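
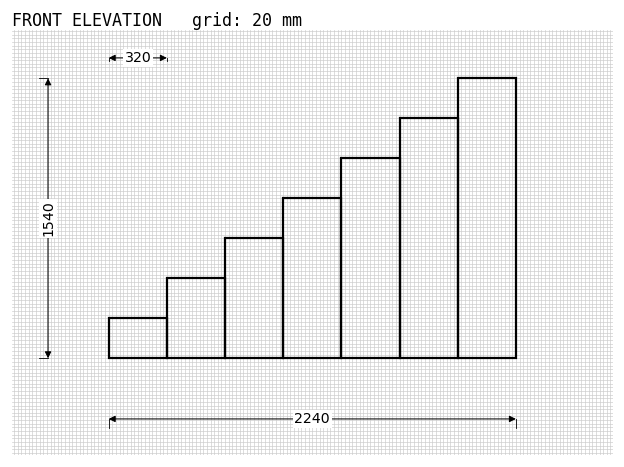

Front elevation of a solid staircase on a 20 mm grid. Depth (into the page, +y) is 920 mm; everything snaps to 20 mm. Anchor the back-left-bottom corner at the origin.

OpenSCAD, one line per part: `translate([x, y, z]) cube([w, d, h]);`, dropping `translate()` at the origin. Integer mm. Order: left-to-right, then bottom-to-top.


cube([320, 920, 220]);
translate([320, 0, 0]) cube([320, 920, 440]);
translate([640, 0, 0]) cube([320, 920, 660]);
translate([960, 0, 0]) cube([320, 920, 880]);
translate([1280, 0, 0]) cube([320, 920, 1100]);
translate([1600, 0, 0]) cube([320, 920, 1320]);
translate([1920, 0, 0]) cube([320, 920, 1540]);


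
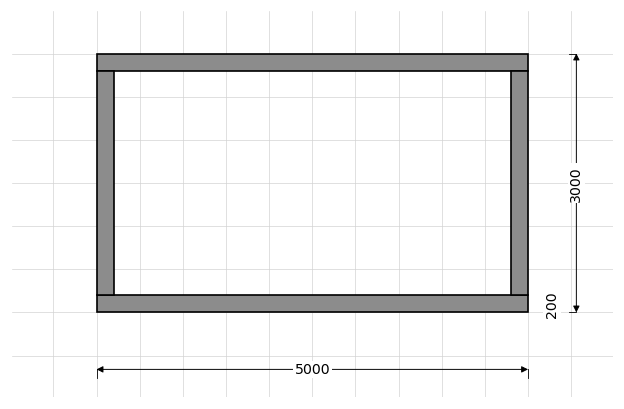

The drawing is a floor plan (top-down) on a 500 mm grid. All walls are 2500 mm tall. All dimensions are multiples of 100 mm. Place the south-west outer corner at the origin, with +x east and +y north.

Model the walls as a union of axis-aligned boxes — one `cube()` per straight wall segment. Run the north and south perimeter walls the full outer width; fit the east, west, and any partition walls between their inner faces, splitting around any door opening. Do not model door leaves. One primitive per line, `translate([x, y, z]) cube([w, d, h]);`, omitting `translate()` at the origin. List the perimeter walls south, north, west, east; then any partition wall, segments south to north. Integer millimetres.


cube([5000, 200, 2500]);
translate([0, 2800, 0]) cube([5000, 200, 2500]);
translate([0, 200, 0]) cube([200, 2600, 2500]);
translate([4800, 200, 0]) cube([200, 2600, 2500]);


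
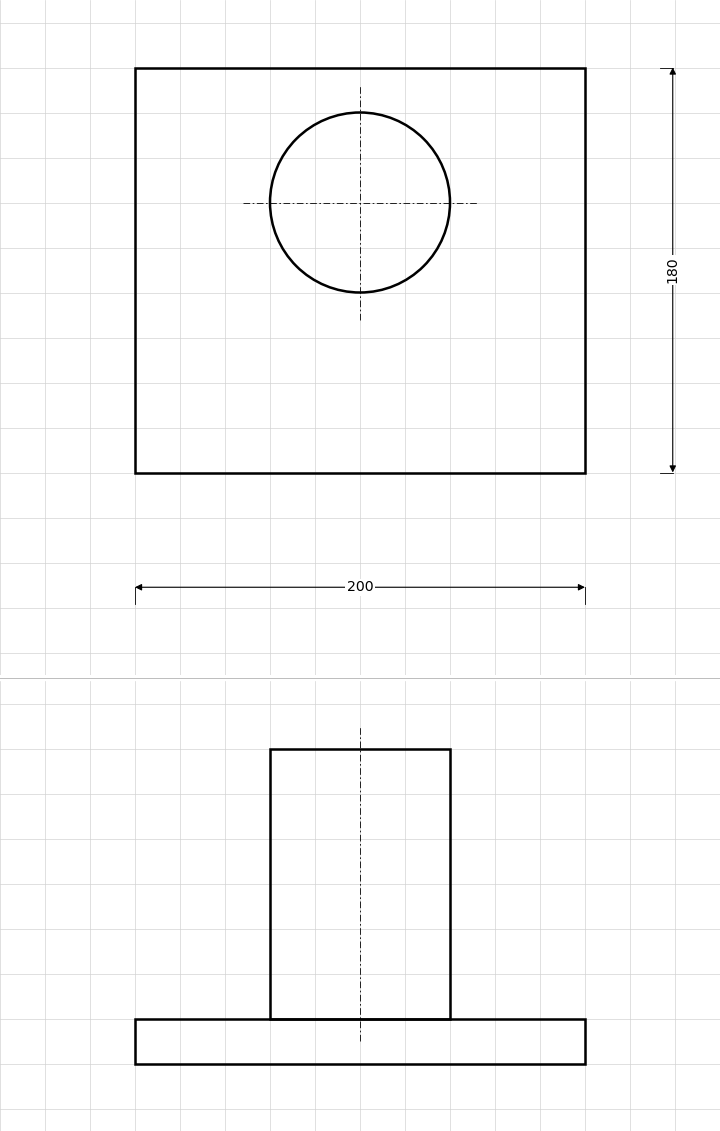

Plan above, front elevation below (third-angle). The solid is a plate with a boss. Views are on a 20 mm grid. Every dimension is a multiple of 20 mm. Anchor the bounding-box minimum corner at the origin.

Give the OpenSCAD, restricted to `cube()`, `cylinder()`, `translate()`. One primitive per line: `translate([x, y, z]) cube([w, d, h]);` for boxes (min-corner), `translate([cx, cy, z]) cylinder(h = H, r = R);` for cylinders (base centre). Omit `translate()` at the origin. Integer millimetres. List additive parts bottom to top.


cube([200, 180, 20]);
translate([100, 120, 20]) cylinder(h = 120, r = 40);


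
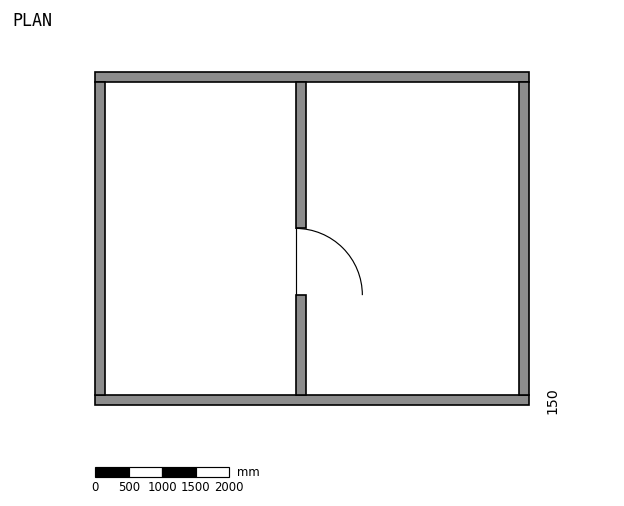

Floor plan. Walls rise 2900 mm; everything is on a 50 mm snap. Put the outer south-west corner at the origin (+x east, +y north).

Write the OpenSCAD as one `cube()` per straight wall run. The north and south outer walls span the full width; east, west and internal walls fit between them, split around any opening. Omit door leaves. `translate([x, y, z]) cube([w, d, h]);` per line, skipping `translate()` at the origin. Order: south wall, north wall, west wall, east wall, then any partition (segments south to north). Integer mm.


cube([6500, 150, 2900]);
translate([0, 4850, 0]) cube([6500, 150, 2900]);
translate([0, 150, 0]) cube([150, 4700, 2900]);
translate([6350, 150, 0]) cube([150, 4700, 2900]);
translate([3000, 150, 0]) cube([150, 1500, 2900]);
translate([3000, 2650, 0]) cube([150, 2200, 2900]);


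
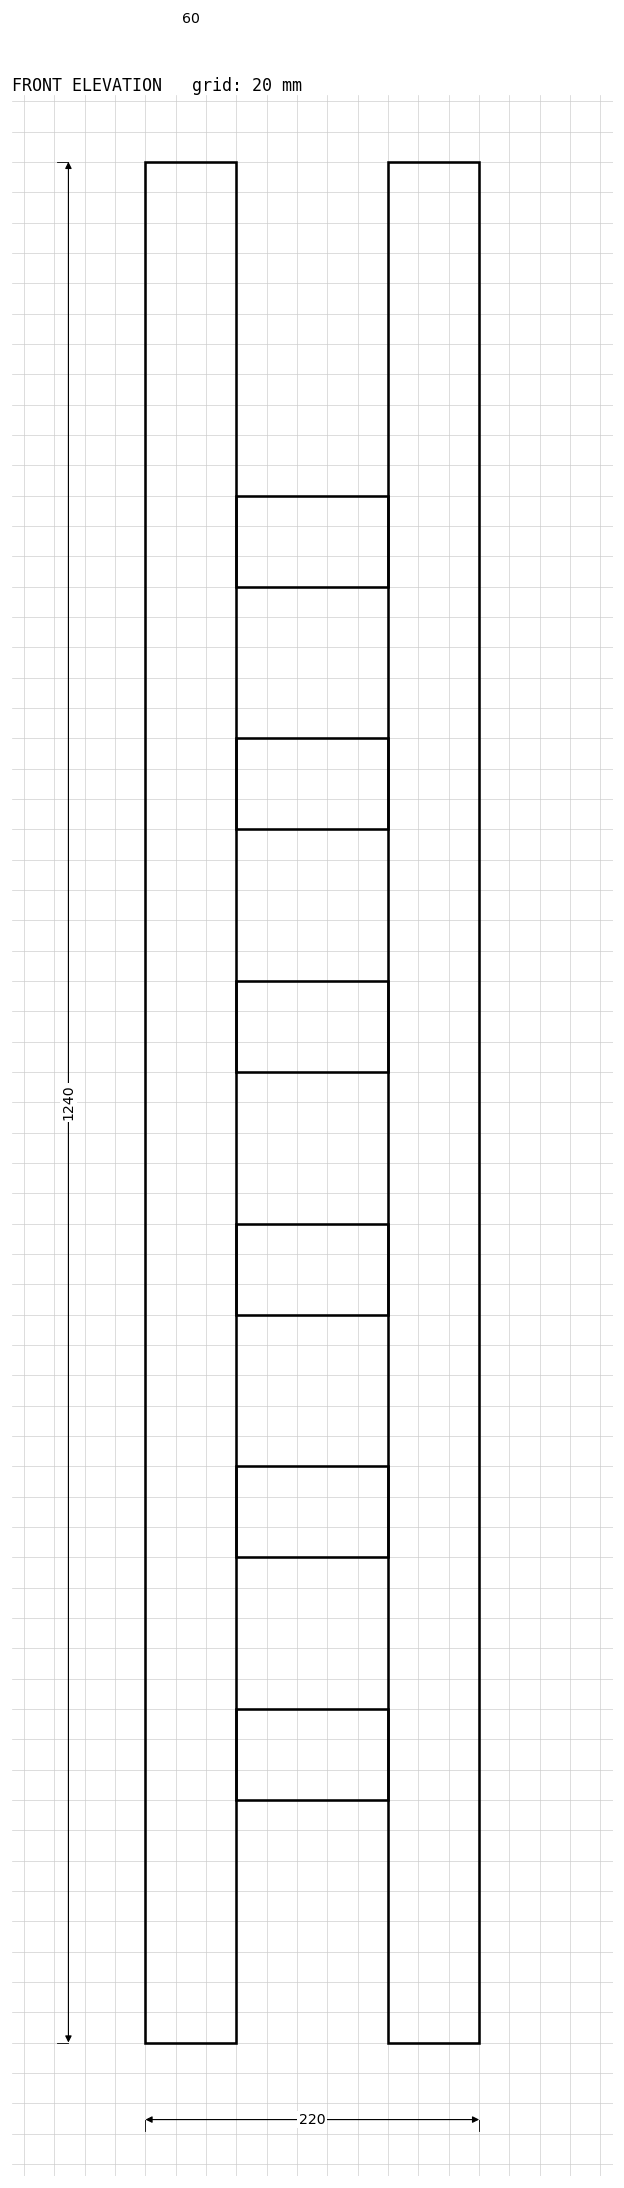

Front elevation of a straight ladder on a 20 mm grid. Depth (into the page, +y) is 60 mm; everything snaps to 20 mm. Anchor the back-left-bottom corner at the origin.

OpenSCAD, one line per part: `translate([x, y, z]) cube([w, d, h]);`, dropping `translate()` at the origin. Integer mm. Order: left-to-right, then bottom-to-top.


cube([60, 60, 1240]);
translate([60, 0, 160]) cube([100, 60, 60]);
translate([60, 0, 320]) cube([100, 60, 60]);
translate([60, 0, 480]) cube([100, 60, 60]);
translate([60, 0, 640]) cube([100, 60, 60]);
translate([60, 0, 800]) cube([100, 60, 60]);
translate([60, 0, 960]) cube([100, 60, 60]);
translate([160, 0, 0]) cube([60, 60, 1240]);


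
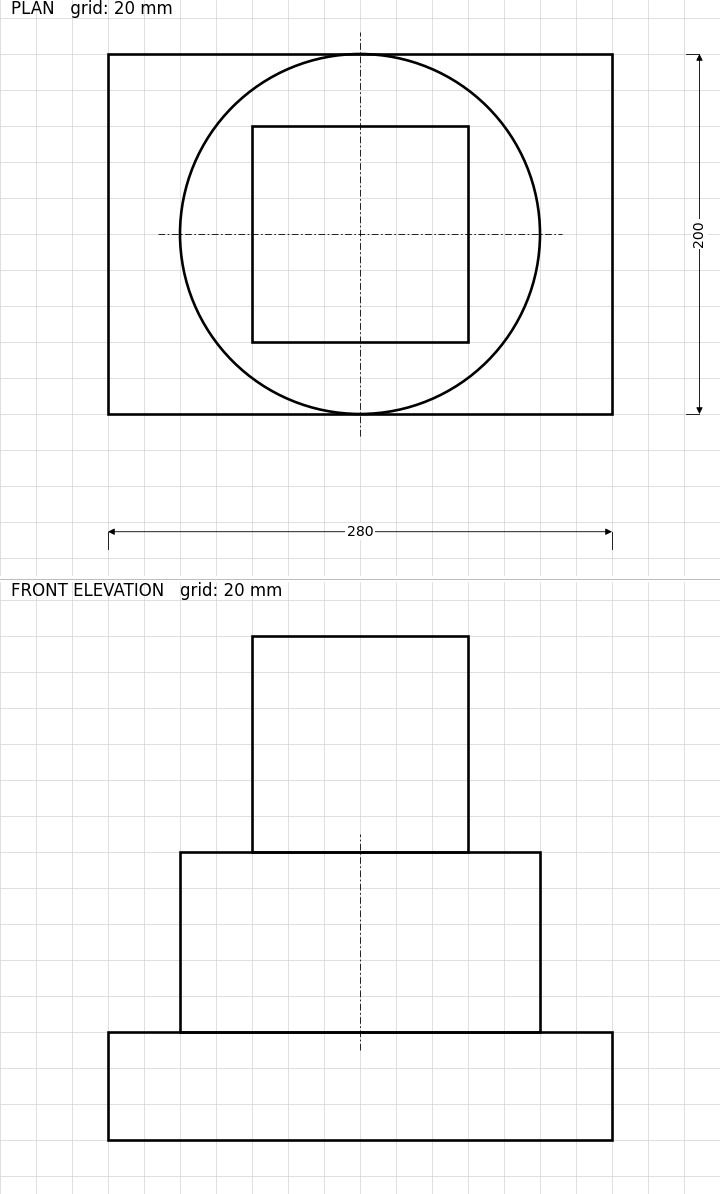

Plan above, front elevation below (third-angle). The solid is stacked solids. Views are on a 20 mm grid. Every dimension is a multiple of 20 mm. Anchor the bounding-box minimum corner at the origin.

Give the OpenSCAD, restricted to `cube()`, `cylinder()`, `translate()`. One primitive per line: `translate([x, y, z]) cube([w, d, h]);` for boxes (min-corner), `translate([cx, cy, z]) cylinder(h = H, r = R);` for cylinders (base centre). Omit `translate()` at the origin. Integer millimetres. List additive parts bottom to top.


cube([280, 200, 60]);
translate([140, 100, 60]) cylinder(h = 100, r = 100);
translate([80, 40, 160]) cube([120, 120, 120]);


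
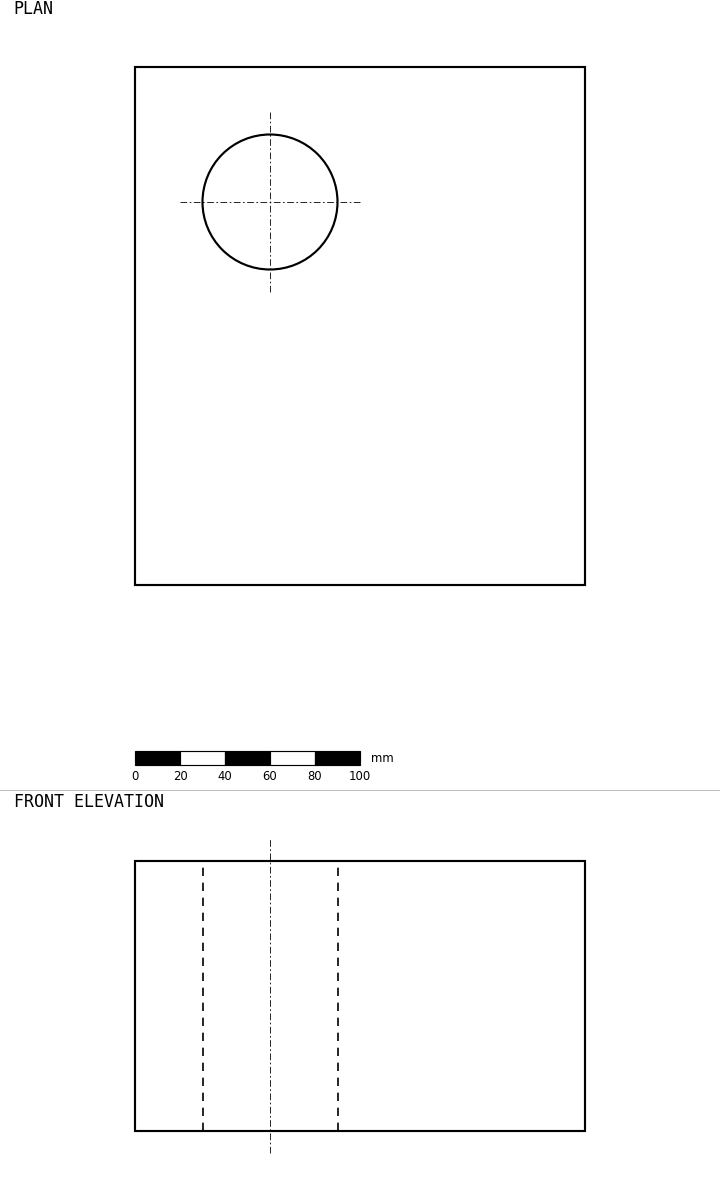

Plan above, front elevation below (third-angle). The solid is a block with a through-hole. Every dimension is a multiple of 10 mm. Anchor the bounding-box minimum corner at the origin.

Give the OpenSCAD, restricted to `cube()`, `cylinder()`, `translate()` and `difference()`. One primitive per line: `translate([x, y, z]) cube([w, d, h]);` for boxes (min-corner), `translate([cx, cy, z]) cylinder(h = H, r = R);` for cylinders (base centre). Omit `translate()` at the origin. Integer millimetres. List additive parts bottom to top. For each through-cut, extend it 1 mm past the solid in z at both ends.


difference() {
  cube([200, 230, 120]);
  translate([60, 170, -1]) cylinder(h = 122, r = 30);
}


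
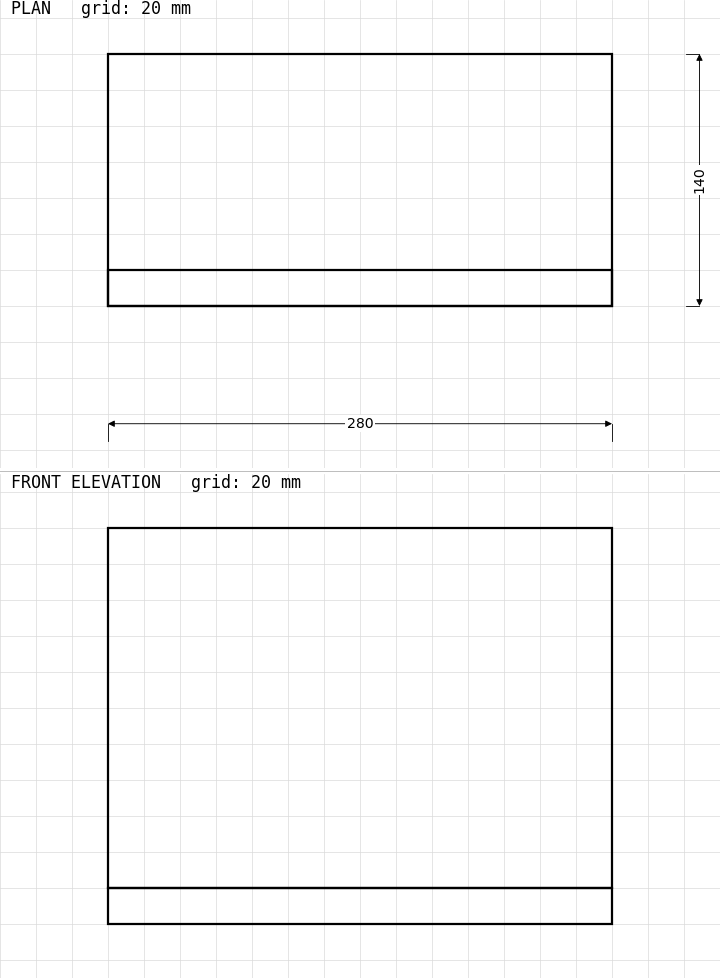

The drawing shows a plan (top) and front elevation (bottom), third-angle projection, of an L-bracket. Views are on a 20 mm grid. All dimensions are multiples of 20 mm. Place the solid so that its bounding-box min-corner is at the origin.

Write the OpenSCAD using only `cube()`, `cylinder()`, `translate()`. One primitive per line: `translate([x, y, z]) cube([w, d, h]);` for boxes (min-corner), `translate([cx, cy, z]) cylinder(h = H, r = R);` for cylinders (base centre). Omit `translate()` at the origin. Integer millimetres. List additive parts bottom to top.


cube([280, 140, 20]);
translate([0, 0, 20]) cube([280, 20, 200]);


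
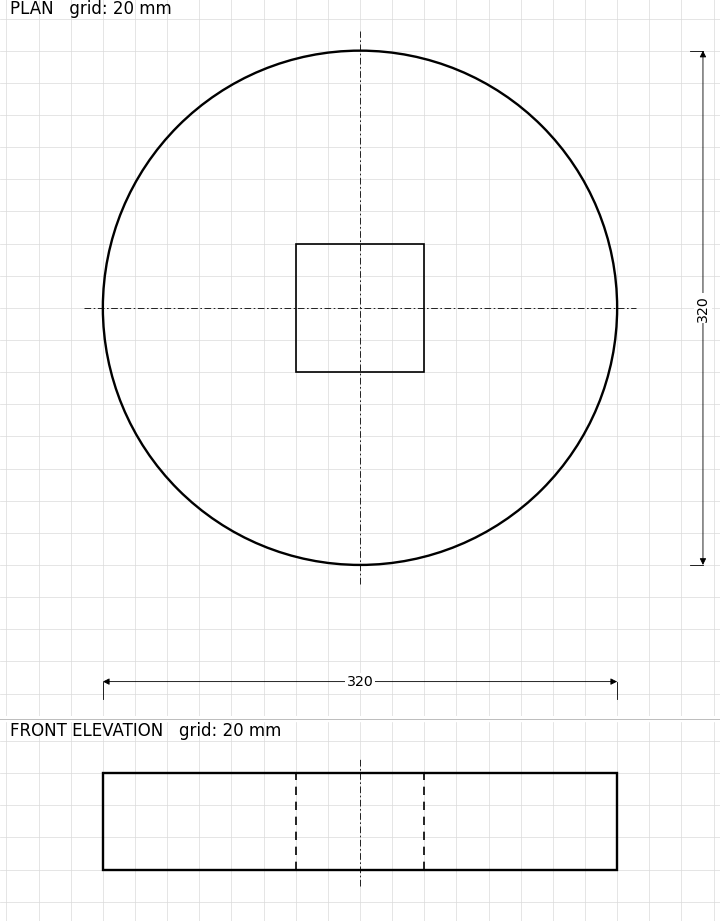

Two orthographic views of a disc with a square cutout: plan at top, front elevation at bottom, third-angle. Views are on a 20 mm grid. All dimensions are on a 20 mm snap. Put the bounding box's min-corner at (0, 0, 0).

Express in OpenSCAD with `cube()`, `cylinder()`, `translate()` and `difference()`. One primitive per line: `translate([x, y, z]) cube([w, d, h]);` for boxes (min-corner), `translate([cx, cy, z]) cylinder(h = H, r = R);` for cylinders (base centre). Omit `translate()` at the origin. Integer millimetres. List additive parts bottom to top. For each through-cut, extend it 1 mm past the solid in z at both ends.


difference() {
  translate([160, 160, 0]) cylinder(h = 60, r = 160);
  translate([120, 120, -1]) cube([80, 80, 62]);
}


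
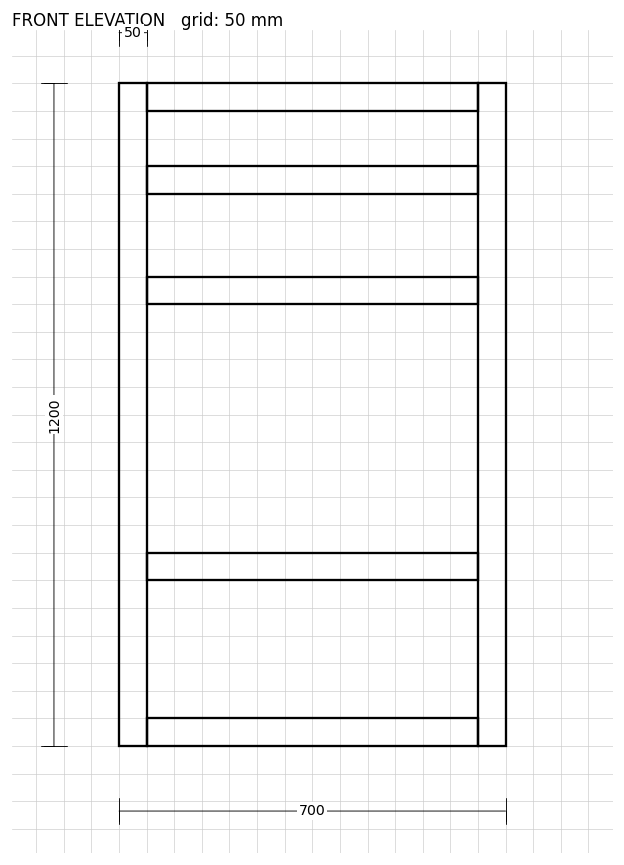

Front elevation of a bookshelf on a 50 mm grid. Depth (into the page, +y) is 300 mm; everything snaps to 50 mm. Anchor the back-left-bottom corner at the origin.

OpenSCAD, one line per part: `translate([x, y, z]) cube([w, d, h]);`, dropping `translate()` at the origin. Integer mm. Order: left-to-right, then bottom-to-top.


cube([50, 300, 1200]);
translate([50, 0, 0]) cube([600, 300, 50]);
translate([50, 0, 300]) cube([600, 300, 50]);
translate([50, 0, 800]) cube([600, 300, 50]);
translate([50, 0, 1000]) cube([600, 300, 50]);
translate([50, 0, 1150]) cube([600, 300, 50]);
translate([650, 0, 0]) cube([50, 300, 1200]);


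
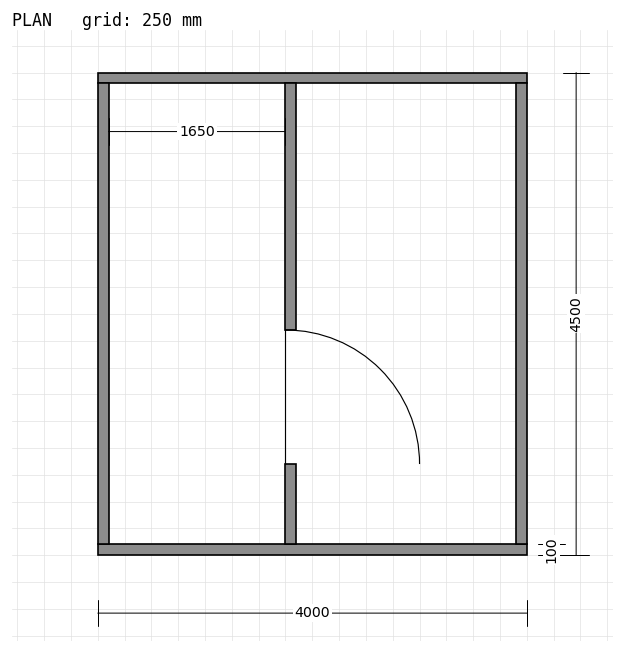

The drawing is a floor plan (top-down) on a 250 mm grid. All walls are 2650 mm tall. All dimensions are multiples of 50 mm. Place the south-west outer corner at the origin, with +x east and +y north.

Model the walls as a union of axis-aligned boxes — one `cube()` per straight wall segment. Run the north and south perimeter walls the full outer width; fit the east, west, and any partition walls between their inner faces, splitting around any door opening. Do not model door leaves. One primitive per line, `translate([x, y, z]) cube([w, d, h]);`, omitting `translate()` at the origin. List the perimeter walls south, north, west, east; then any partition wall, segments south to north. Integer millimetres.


cube([4000, 100, 2650]);
translate([0, 4400, 0]) cube([4000, 100, 2650]);
translate([0, 100, 0]) cube([100, 4300, 2650]);
translate([3900, 100, 0]) cube([100, 4300, 2650]);
translate([1750, 100, 0]) cube([100, 750, 2650]);
translate([1750, 2100, 0]) cube([100, 2300, 2650]);


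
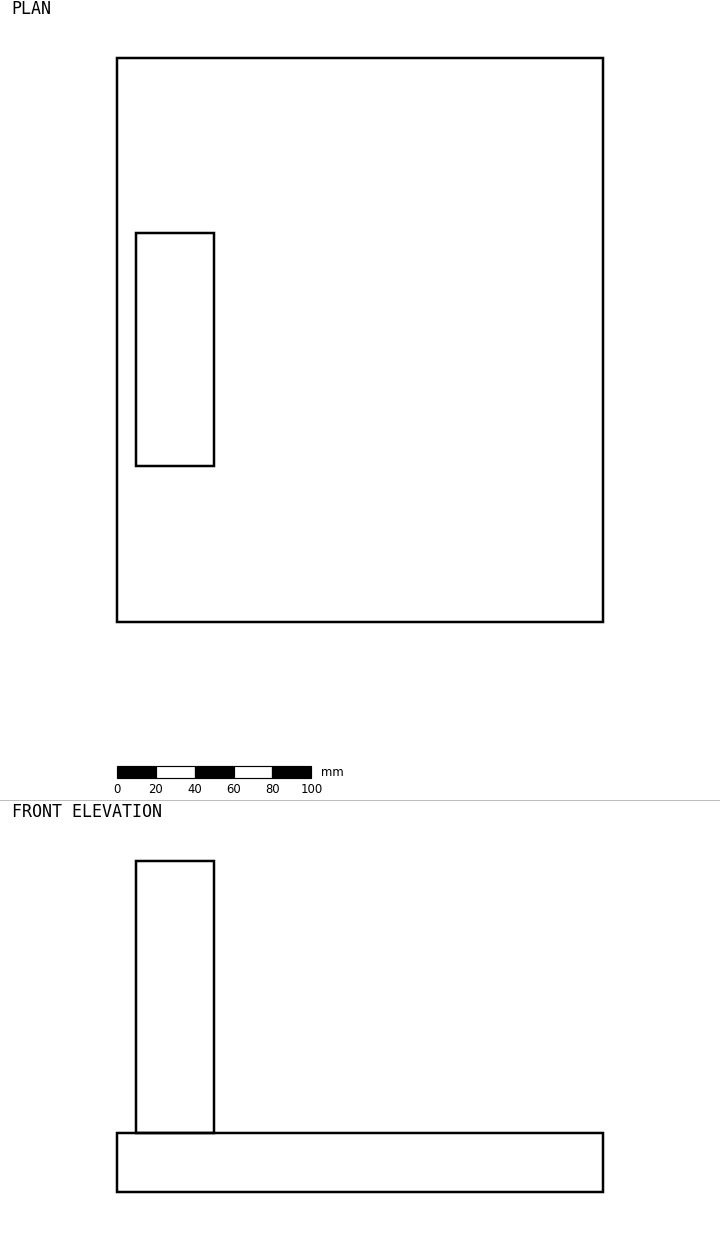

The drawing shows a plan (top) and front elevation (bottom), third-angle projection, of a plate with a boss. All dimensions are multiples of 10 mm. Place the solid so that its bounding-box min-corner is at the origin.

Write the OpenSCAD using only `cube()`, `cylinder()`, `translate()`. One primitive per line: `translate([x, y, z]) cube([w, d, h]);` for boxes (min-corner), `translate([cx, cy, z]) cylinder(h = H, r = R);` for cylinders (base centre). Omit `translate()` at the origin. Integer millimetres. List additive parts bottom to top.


cube([250, 290, 30]);
translate([10, 80, 30]) cube([40, 120, 140]);


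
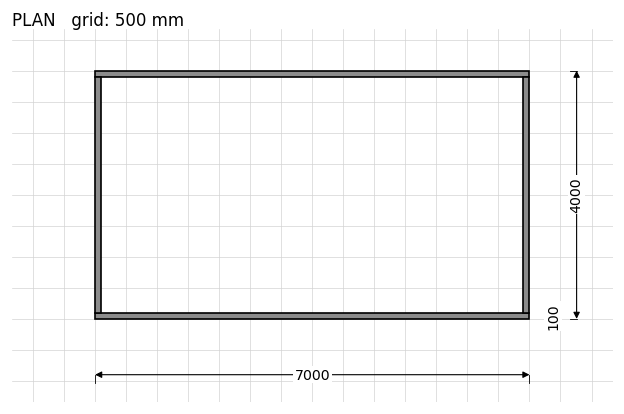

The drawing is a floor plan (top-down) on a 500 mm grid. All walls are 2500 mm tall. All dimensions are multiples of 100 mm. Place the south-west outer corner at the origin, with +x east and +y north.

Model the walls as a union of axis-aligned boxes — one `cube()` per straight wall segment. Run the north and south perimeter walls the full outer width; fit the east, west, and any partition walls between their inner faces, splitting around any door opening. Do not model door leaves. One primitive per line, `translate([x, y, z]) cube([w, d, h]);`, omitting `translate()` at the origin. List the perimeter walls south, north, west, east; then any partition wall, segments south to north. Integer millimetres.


cube([7000, 100, 2500]);
translate([0, 3900, 0]) cube([7000, 100, 2500]);
translate([0, 100, 0]) cube([100, 3800, 2500]);
translate([6900, 100, 0]) cube([100, 3800, 2500]);


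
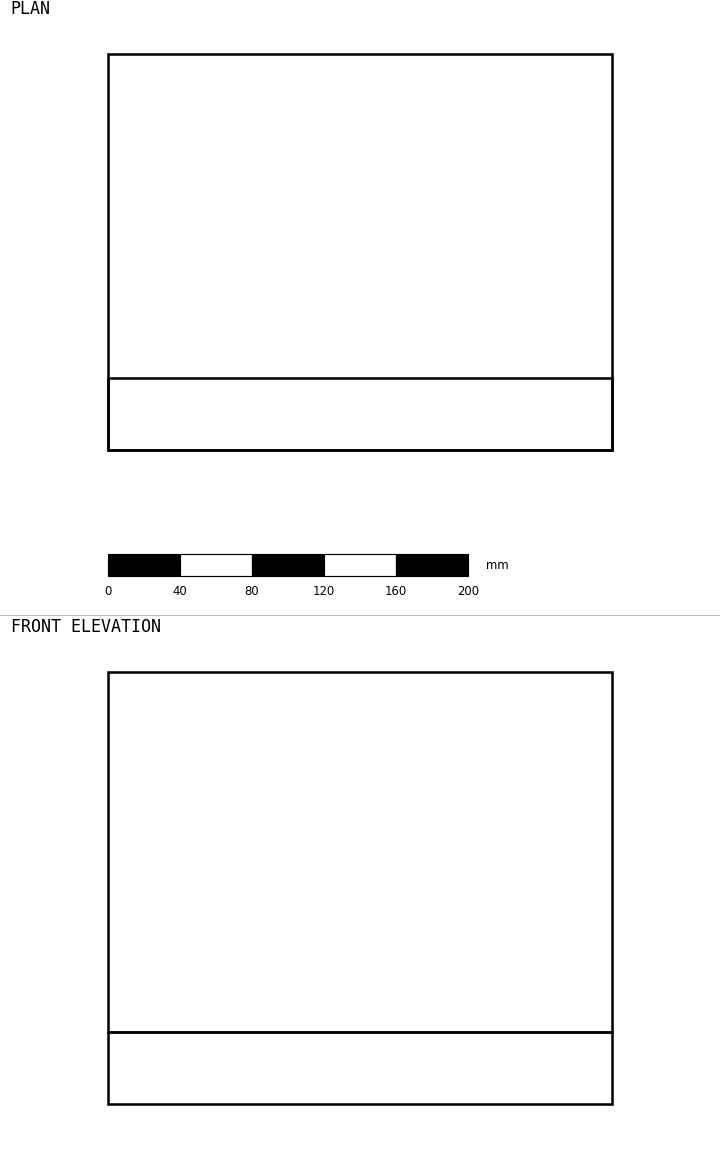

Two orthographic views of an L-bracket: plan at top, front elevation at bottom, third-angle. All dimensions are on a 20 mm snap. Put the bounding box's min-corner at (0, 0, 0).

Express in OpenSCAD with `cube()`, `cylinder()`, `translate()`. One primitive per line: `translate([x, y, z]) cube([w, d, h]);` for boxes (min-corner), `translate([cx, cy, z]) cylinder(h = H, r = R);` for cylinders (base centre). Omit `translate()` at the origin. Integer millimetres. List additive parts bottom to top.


cube([280, 220, 40]);
translate([0, 0, 40]) cube([280, 40, 200]);


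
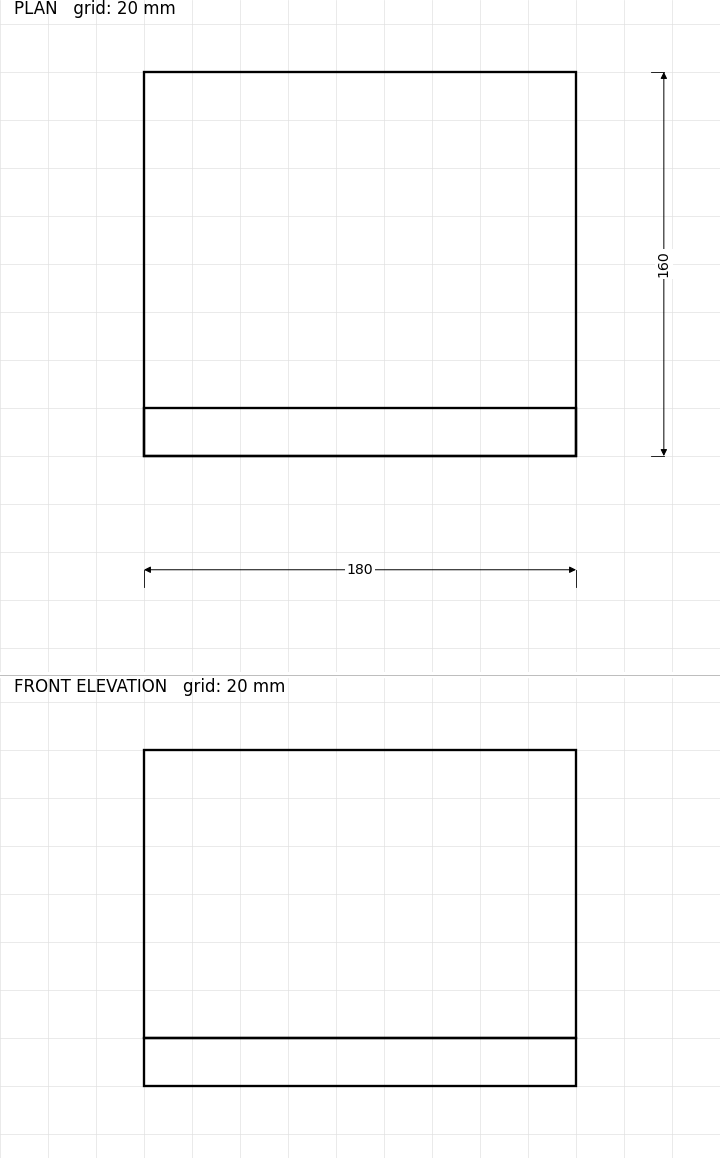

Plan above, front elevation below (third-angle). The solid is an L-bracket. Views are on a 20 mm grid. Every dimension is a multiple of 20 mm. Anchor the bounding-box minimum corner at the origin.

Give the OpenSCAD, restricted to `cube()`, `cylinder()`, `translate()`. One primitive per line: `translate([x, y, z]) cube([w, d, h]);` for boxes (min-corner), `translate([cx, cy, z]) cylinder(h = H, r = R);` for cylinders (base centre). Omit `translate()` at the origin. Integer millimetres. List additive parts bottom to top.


cube([180, 160, 20]);
translate([0, 0, 20]) cube([180, 20, 120]);


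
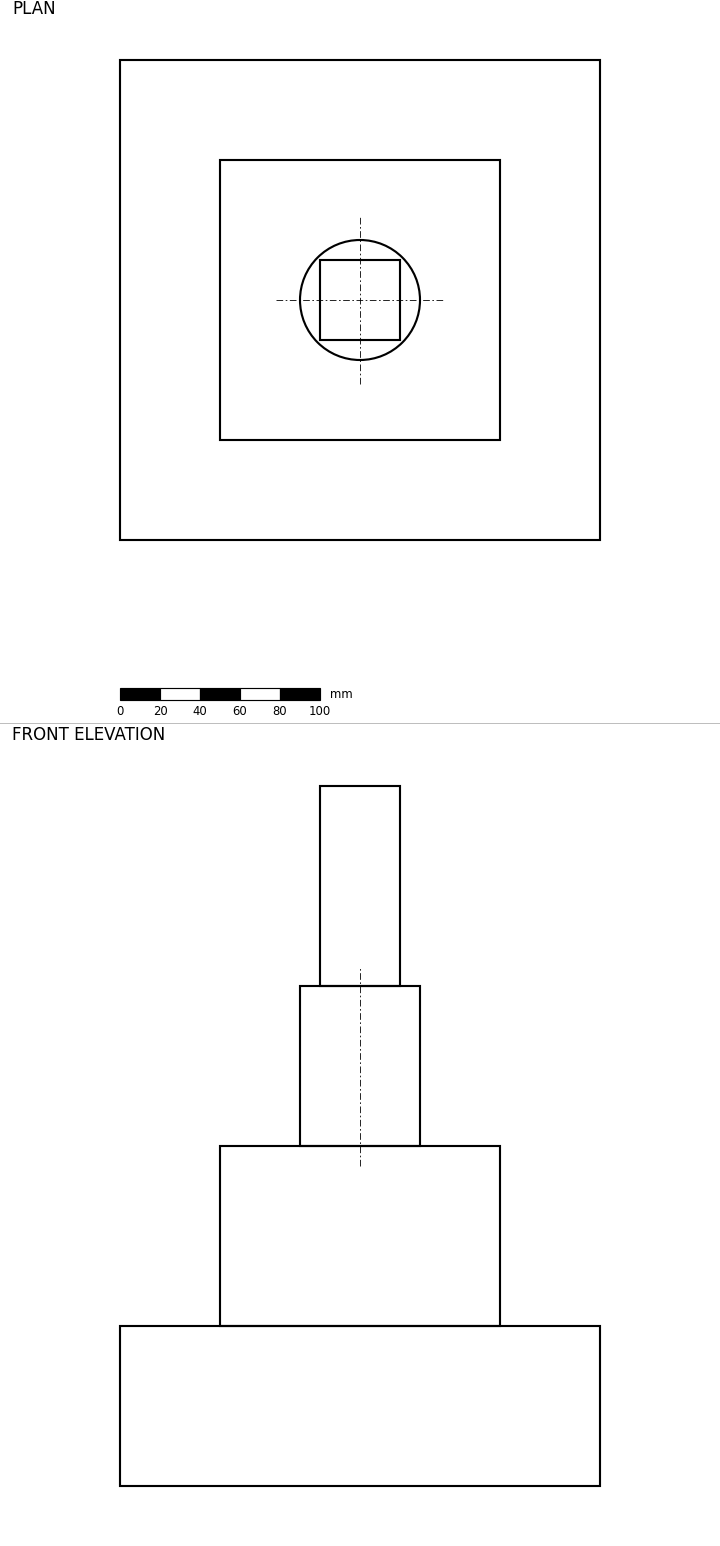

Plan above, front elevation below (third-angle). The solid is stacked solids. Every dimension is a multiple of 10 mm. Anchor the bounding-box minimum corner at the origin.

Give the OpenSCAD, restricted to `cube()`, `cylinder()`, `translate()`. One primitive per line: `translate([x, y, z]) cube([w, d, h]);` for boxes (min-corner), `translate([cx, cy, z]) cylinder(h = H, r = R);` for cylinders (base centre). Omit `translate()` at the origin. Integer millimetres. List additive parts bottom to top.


cube([240, 240, 80]);
translate([50, 50, 80]) cube([140, 140, 90]);
translate([120, 120, 170]) cylinder(h = 80, r = 30);
translate([100, 100, 250]) cube([40, 40, 100]);


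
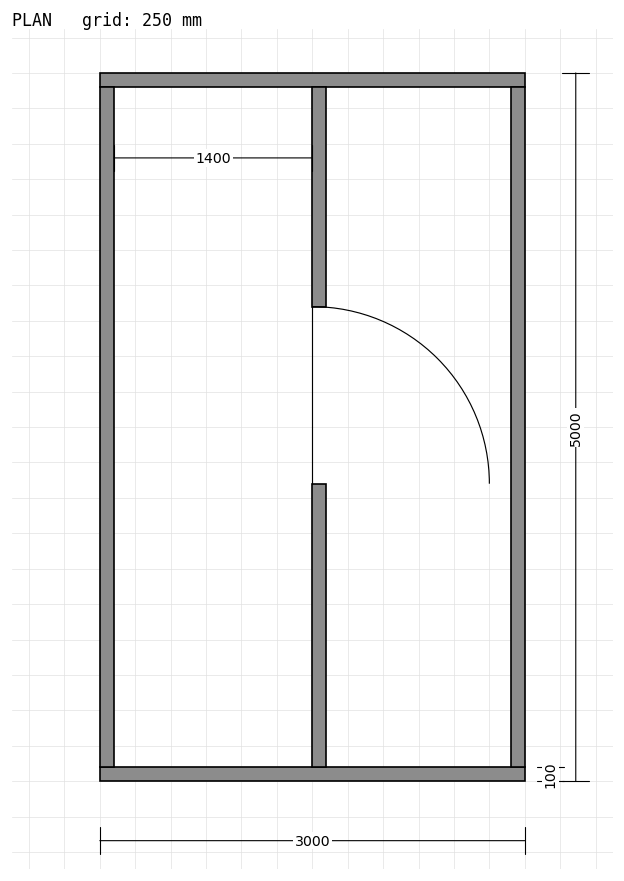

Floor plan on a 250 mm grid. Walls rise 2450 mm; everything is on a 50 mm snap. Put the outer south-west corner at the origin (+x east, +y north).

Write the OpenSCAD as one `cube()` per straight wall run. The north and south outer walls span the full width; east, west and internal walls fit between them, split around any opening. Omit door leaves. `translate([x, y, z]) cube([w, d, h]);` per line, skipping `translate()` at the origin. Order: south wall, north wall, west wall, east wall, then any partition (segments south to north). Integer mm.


cube([3000, 100, 2450]);
translate([0, 4900, 0]) cube([3000, 100, 2450]);
translate([0, 100, 0]) cube([100, 4800, 2450]);
translate([2900, 100, 0]) cube([100, 4800, 2450]);
translate([1500, 100, 0]) cube([100, 2000, 2450]);
translate([1500, 3350, 0]) cube([100, 1550, 2450]);


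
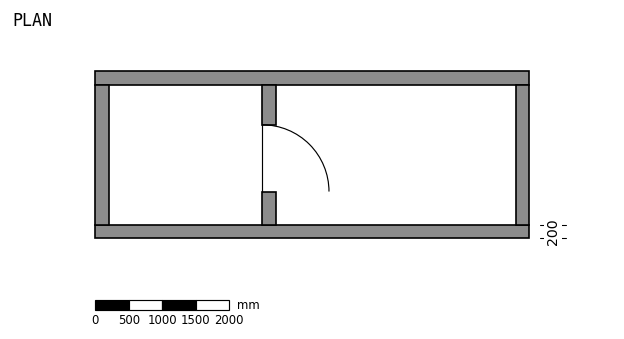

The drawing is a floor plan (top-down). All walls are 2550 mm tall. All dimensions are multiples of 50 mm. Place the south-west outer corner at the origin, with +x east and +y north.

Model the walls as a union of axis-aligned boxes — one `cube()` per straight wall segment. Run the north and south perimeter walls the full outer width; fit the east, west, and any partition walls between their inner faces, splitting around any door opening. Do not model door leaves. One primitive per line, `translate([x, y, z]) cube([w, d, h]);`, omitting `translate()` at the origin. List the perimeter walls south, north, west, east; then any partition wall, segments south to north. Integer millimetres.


cube([6500, 200, 2550]);
translate([0, 2300, 0]) cube([6500, 200, 2550]);
translate([0, 200, 0]) cube([200, 2100, 2550]);
translate([6300, 200, 0]) cube([200, 2100, 2550]);
translate([2500, 200, 0]) cube([200, 500, 2550]);
translate([2500, 1700, 0]) cube([200, 600, 2550]);


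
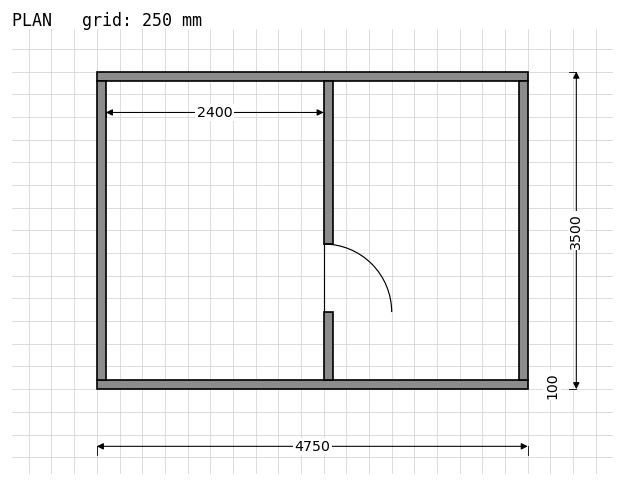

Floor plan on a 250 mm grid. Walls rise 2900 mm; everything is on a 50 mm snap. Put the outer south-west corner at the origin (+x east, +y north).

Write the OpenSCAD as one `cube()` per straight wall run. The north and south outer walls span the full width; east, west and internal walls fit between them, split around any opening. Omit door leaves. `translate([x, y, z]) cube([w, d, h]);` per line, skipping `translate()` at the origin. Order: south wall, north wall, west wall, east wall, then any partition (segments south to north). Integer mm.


cube([4750, 100, 2900]);
translate([0, 3400, 0]) cube([4750, 100, 2900]);
translate([0, 100, 0]) cube([100, 3300, 2900]);
translate([4650, 100, 0]) cube([100, 3300, 2900]);
translate([2500, 100, 0]) cube([100, 750, 2900]);
translate([2500, 1600, 0]) cube([100, 1800, 2900]);


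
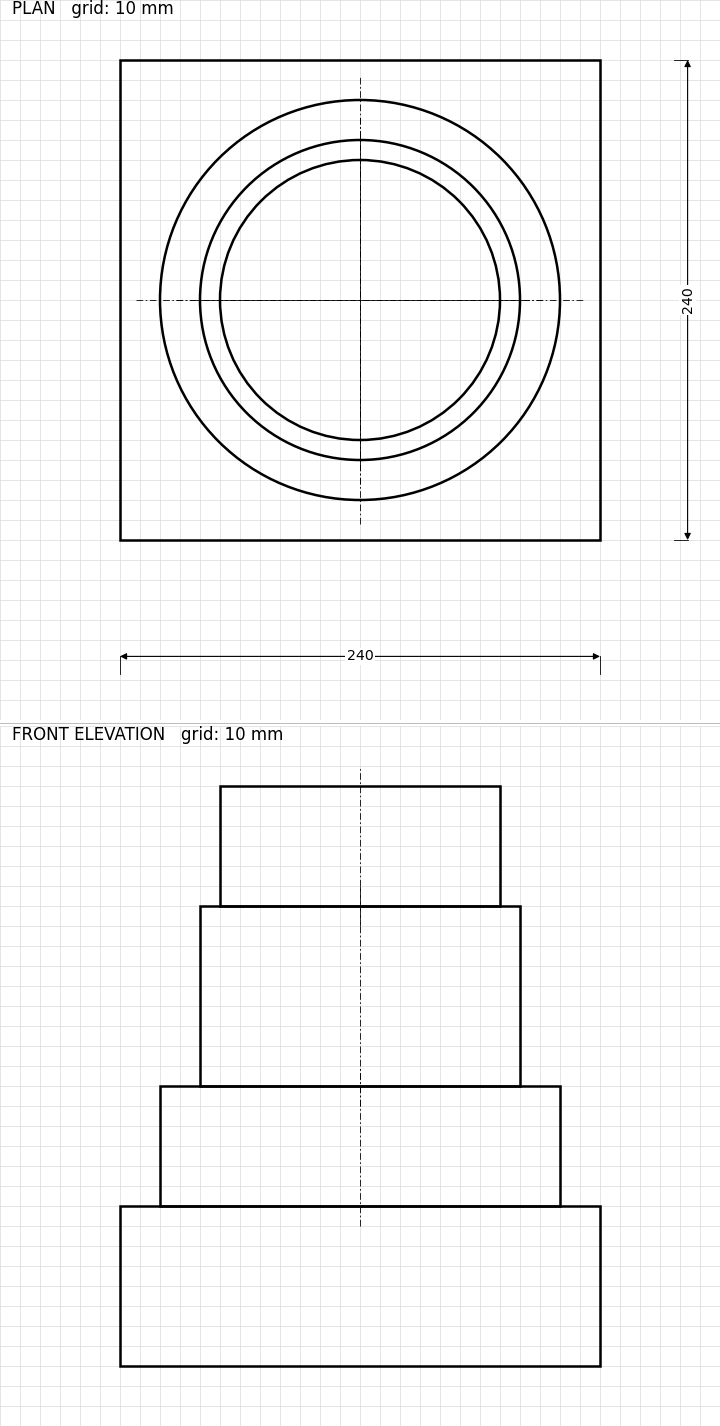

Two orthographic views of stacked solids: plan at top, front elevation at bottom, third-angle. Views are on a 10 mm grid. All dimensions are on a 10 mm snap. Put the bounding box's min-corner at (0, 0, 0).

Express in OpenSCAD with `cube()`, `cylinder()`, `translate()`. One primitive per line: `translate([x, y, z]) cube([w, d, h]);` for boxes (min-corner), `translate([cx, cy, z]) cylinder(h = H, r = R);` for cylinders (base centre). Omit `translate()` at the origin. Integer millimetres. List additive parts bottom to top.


cube([240, 240, 80]);
translate([120, 120, 80]) cylinder(h = 60, r = 100);
translate([120, 120, 140]) cylinder(h = 90, r = 80);
translate([120, 120, 230]) cylinder(h = 60, r = 70);


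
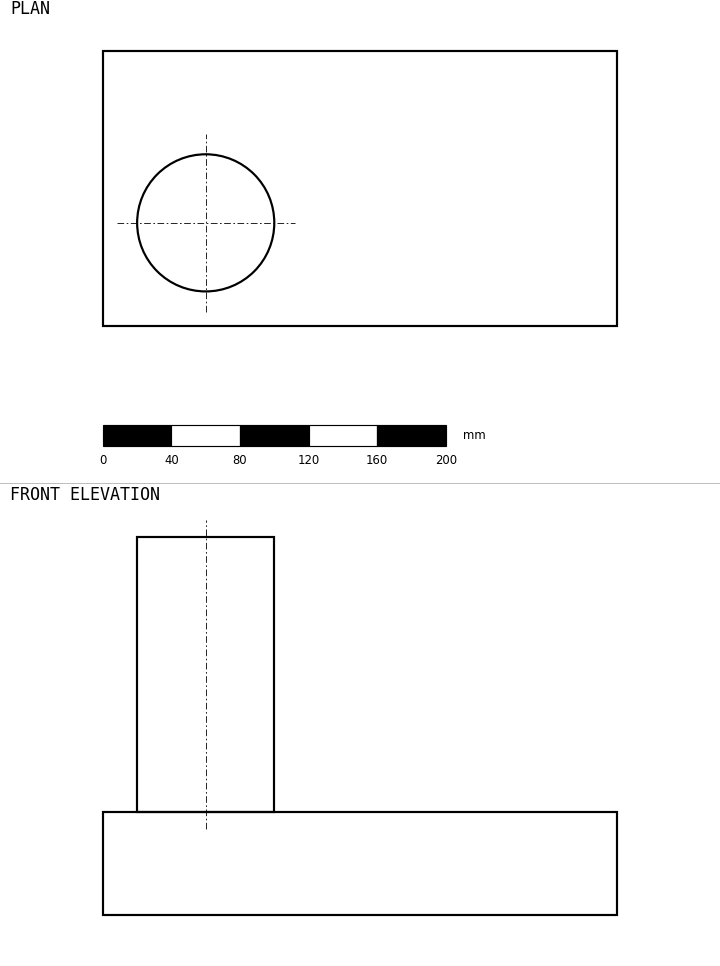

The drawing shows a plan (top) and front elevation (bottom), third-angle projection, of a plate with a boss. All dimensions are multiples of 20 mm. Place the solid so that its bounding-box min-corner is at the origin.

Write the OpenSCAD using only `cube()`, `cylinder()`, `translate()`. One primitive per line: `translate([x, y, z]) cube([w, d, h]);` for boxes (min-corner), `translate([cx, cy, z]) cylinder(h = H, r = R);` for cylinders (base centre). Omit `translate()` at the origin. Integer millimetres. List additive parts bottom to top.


cube([300, 160, 60]);
translate([60, 60, 60]) cylinder(h = 160, r = 40);


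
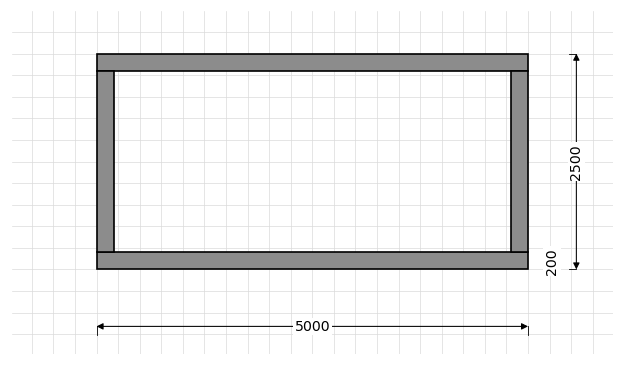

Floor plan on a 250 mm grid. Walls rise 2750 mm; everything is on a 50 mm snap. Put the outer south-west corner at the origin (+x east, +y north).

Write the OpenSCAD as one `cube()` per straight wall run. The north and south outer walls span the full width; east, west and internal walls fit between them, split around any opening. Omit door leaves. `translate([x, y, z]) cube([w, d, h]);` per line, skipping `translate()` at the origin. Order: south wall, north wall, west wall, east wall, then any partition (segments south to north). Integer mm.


cube([5000, 200, 2750]);
translate([0, 2300, 0]) cube([5000, 200, 2750]);
translate([0, 200, 0]) cube([200, 2100, 2750]);
translate([4800, 200, 0]) cube([200, 2100, 2750]);


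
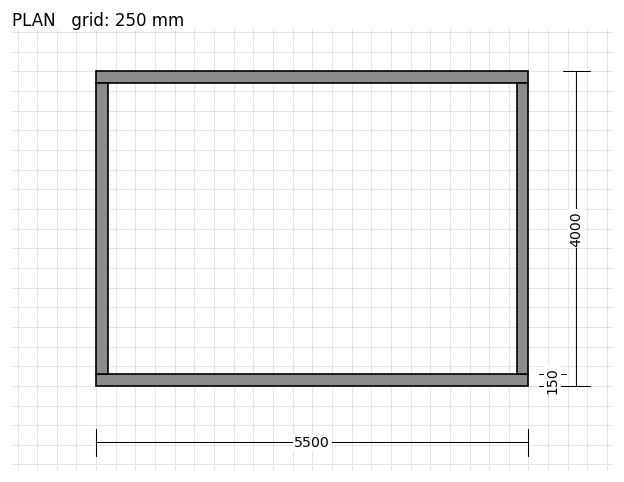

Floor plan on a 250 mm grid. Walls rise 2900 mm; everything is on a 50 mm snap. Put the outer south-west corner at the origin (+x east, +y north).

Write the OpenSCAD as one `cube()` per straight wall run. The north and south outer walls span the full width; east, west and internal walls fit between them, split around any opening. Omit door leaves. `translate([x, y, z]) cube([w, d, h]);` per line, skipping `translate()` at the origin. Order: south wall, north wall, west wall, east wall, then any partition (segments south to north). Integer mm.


cube([5500, 150, 2900]);
translate([0, 3850, 0]) cube([5500, 150, 2900]);
translate([0, 150, 0]) cube([150, 3700, 2900]);
translate([5350, 150, 0]) cube([150, 3700, 2900]);


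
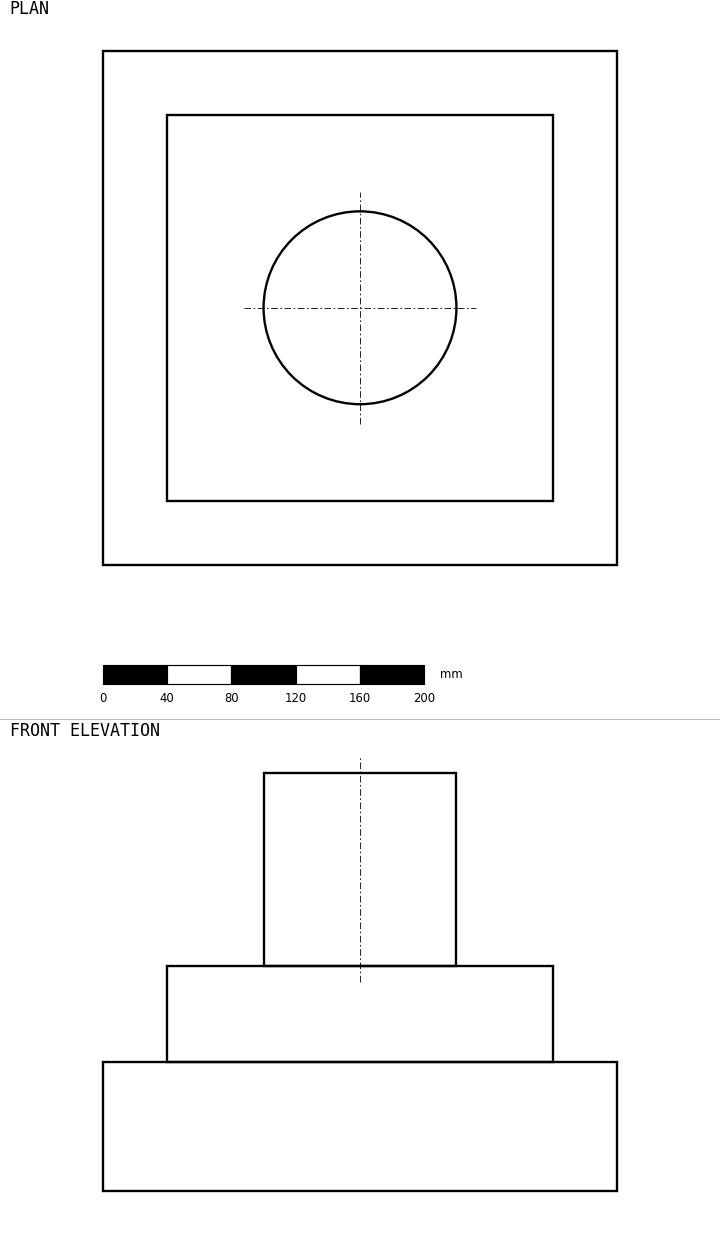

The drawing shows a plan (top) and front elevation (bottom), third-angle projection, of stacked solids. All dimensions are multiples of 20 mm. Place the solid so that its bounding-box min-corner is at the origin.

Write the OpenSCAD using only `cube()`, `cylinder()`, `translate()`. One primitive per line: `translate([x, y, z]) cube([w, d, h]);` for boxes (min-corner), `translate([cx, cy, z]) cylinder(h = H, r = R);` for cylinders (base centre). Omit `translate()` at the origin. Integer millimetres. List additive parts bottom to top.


cube([320, 320, 80]);
translate([40, 40, 80]) cube([240, 240, 60]);
translate([160, 160, 140]) cylinder(h = 120, r = 60);


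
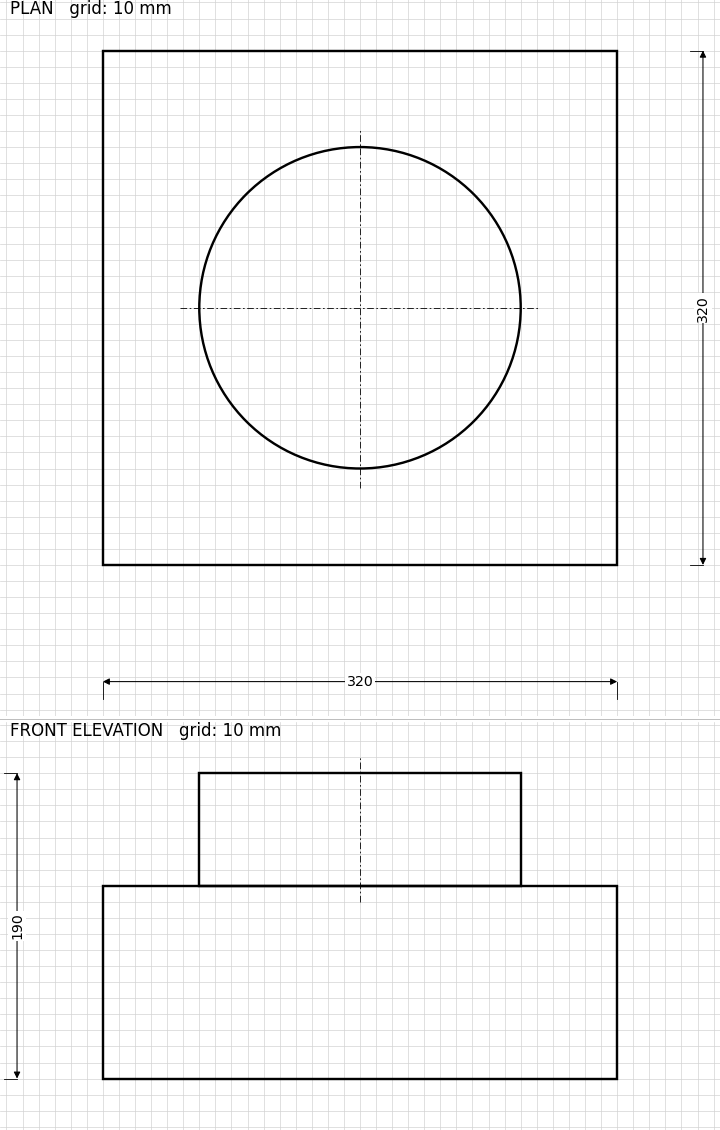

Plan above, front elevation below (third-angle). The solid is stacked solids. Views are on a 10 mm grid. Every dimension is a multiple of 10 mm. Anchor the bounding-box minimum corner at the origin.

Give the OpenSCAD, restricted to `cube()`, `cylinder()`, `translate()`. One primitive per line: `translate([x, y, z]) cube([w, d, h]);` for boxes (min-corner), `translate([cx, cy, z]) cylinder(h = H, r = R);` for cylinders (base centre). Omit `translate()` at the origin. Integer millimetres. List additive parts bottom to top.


cube([320, 320, 120]);
translate([160, 160, 120]) cylinder(h = 70, r = 100);


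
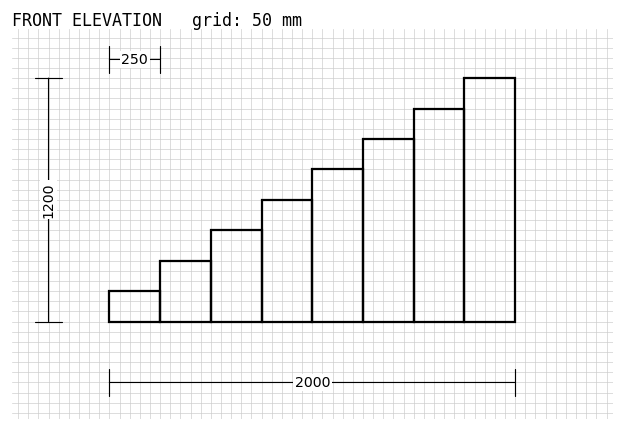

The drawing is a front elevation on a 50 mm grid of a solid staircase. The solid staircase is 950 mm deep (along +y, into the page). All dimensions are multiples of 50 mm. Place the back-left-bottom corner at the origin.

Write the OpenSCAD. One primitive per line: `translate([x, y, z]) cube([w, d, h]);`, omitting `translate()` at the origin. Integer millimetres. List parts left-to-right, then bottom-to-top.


cube([250, 950, 150]);
translate([250, 0, 0]) cube([250, 950, 300]);
translate([500, 0, 0]) cube([250, 950, 450]);
translate([750, 0, 0]) cube([250, 950, 600]);
translate([1000, 0, 0]) cube([250, 950, 750]);
translate([1250, 0, 0]) cube([250, 950, 900]);
translate([1500, 0, 0]) cube([250, 950, 1050]);
translate([1750, 0, 0]) cube([250, 950, 1200]);


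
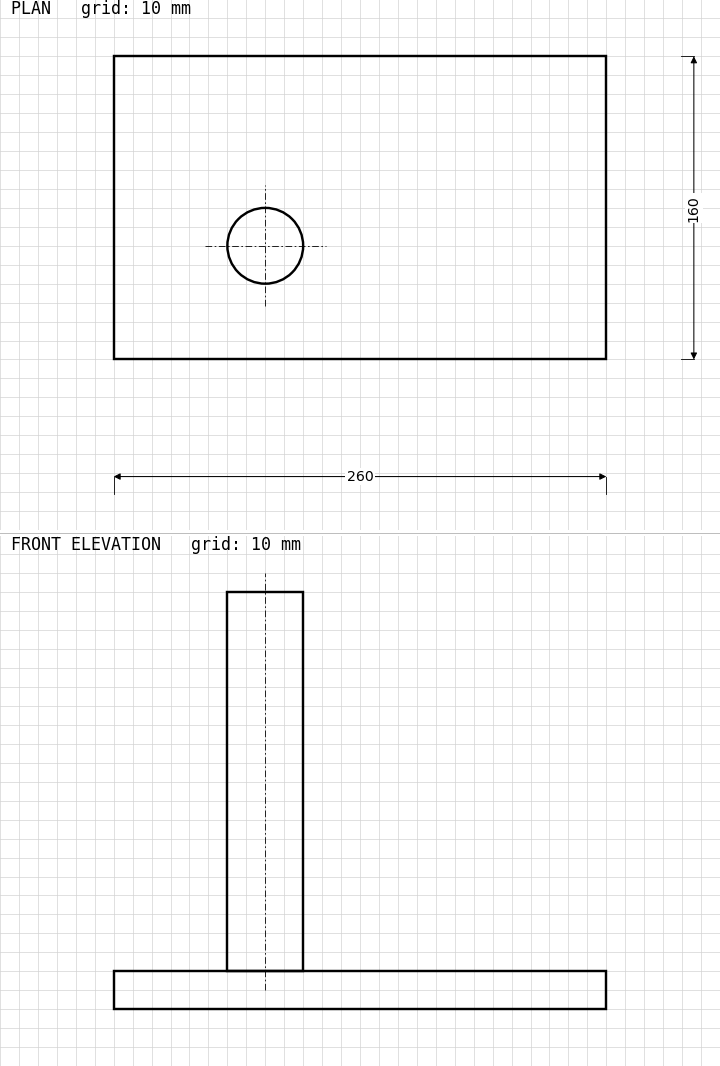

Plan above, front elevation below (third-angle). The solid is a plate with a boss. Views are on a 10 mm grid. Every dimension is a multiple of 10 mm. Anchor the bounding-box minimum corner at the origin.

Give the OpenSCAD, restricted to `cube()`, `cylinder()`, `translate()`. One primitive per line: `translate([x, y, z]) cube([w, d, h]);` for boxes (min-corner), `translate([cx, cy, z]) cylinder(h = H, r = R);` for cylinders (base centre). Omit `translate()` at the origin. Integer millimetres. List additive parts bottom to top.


cube([260, 160, 20]);
translate([80, 60, 20]) cylinder(h = 200, r = 20);


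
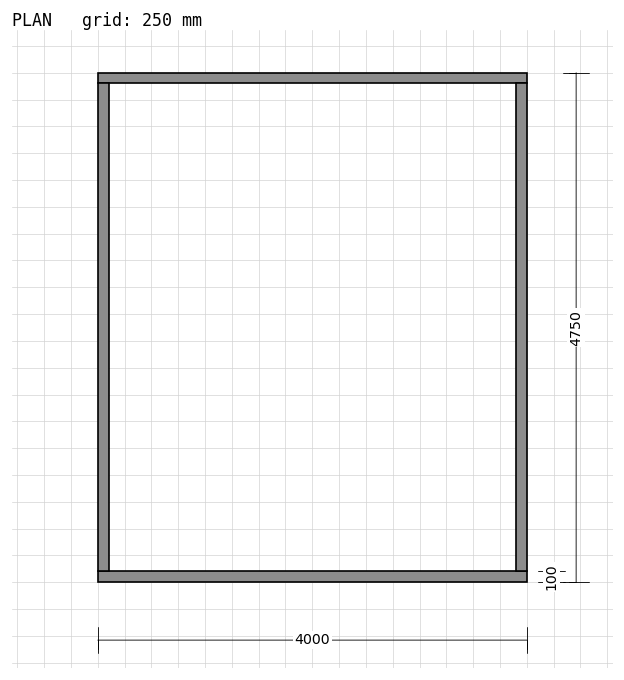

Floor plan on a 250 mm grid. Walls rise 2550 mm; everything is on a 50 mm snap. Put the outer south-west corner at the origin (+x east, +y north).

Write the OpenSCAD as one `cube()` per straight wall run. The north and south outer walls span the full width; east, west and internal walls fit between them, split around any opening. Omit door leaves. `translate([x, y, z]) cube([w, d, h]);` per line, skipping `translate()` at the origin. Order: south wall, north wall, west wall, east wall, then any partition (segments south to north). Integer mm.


cube([4000, 100, 2550]);
translate([0, 4650, 0]) cube([4000, 100, 2550]);
translate([0, 100, 0]) cube([100, 4550, 2550]);
translate([3900, 100, 0]) cube([100, 4550, 2550]);


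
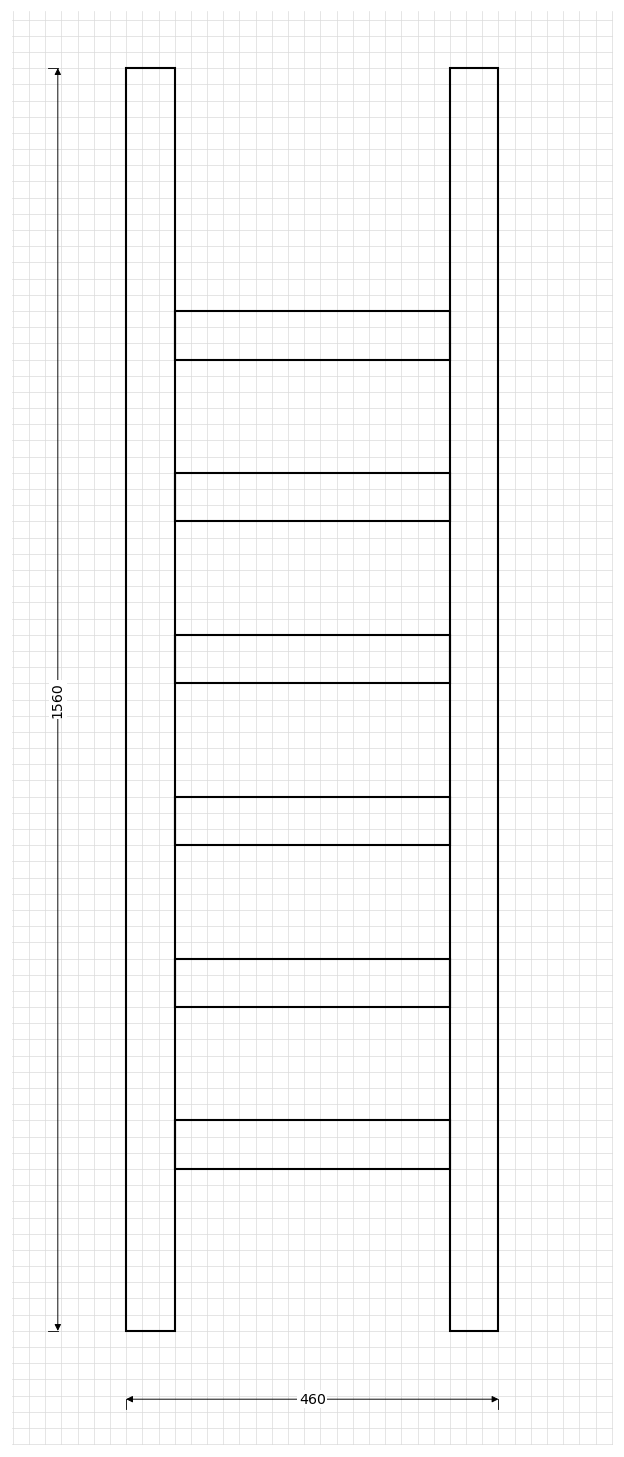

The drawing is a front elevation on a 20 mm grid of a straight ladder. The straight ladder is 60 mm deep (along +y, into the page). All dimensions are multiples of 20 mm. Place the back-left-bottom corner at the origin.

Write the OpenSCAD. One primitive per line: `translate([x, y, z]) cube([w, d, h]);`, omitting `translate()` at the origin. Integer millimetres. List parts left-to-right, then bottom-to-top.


cube([60, 60, 1560]);
translate([60, 0, 200]) cube([340, 60, 60]);
translate([60, 0, 400]) cube([340, 60, 60]);
translate([60, 0, 600]) cube([340, 60, 60]);
translate([60, 0, 800]) cube([340, 60, 60]);
translate([60, 0, 1000]) cube([340, 60, 60]);
translate([60, 0, 1200]) cube([340, 60, 60]);
translate([400, 0, 0]) cube([60, 60, 1560]);


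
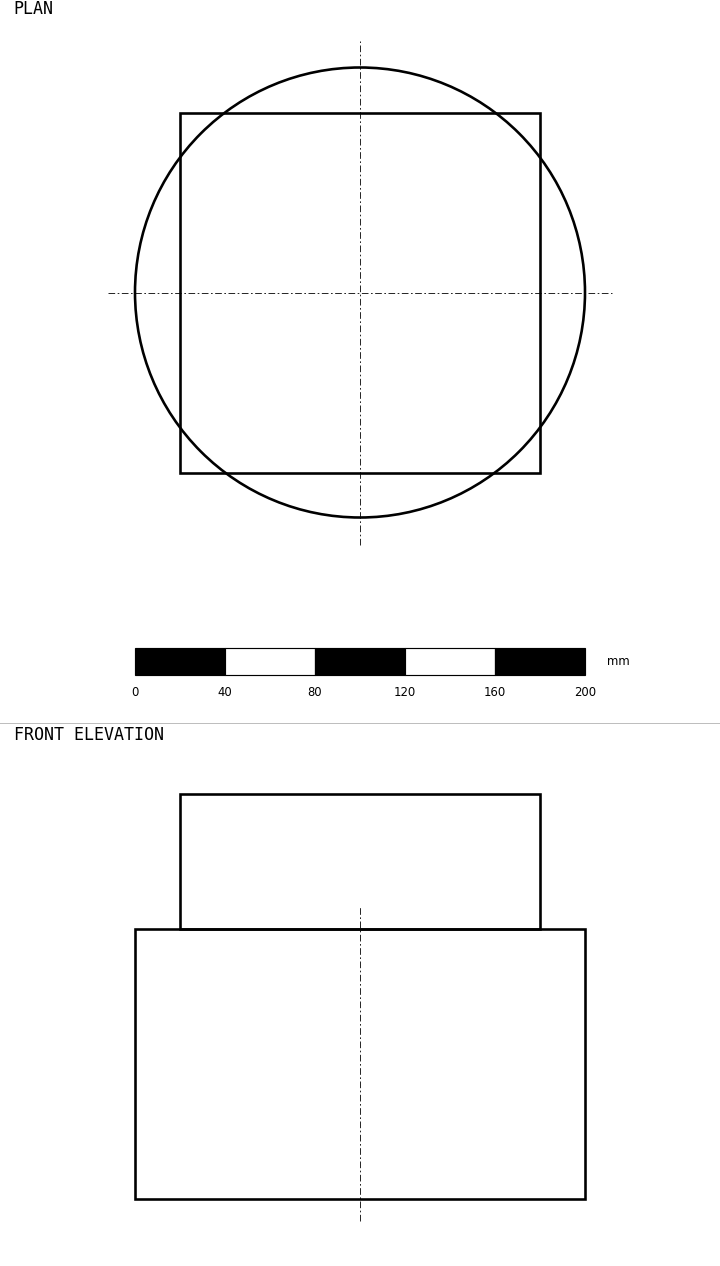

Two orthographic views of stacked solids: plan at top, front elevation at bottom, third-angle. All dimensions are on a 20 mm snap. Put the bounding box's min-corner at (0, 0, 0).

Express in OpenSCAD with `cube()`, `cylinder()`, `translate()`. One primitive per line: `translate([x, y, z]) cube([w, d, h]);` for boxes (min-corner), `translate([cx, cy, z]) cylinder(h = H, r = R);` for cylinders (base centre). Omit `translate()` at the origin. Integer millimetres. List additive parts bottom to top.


translate([100, 100, 0]) cylinder(h = 120, r = 100);
translate([20, 20, 120]) cube([160, 160, 60]);


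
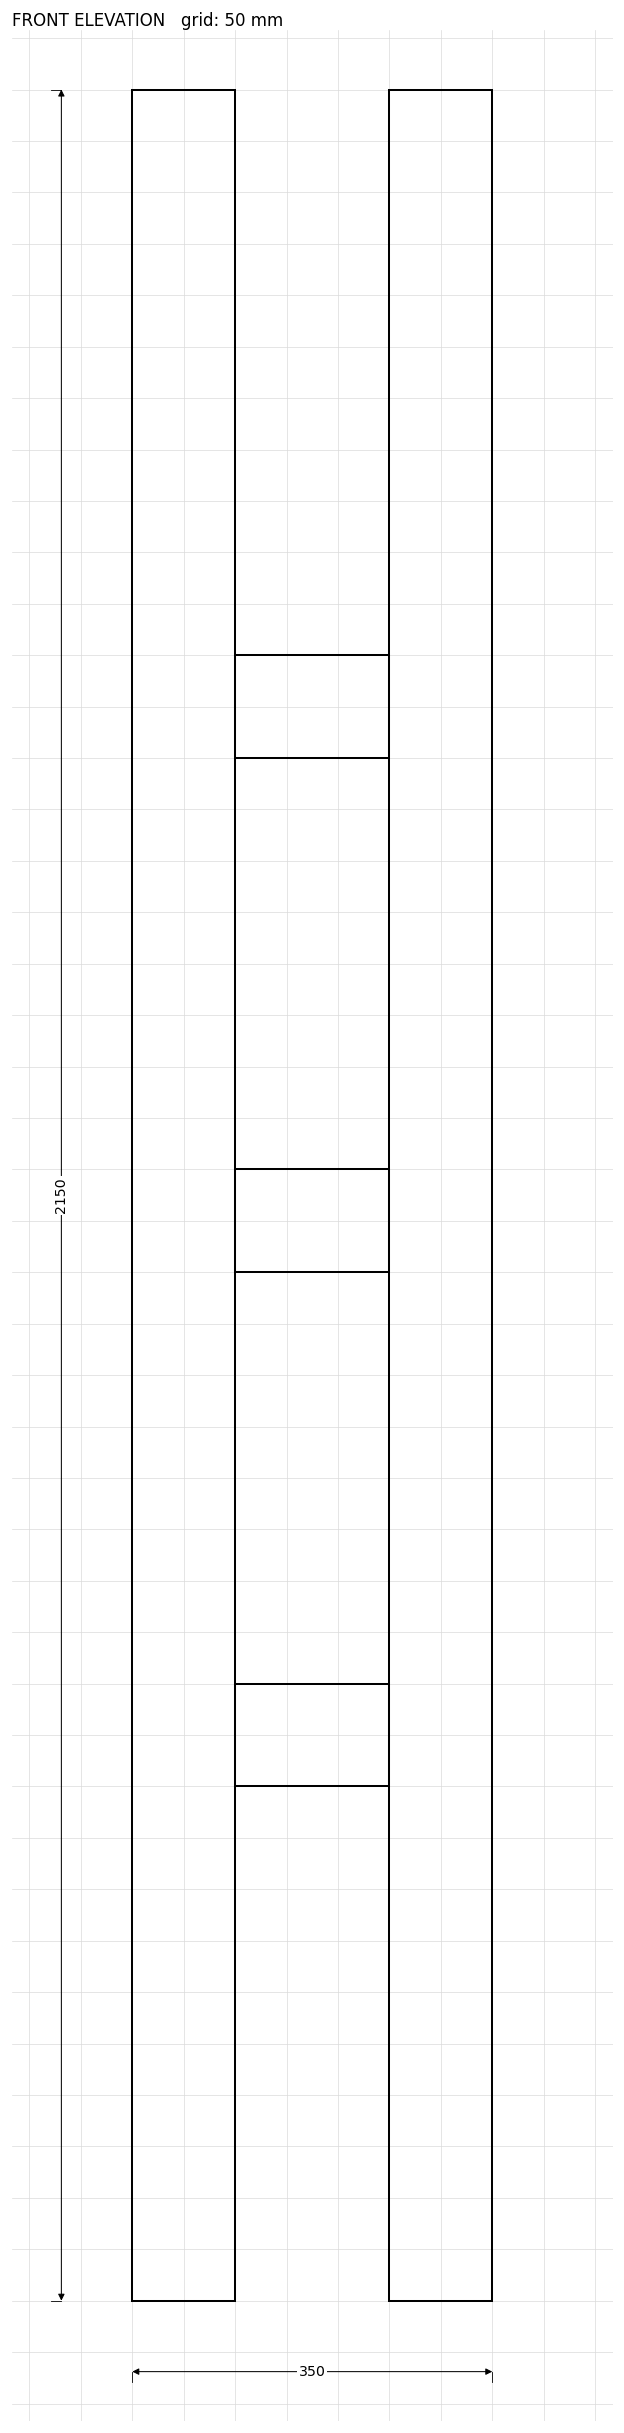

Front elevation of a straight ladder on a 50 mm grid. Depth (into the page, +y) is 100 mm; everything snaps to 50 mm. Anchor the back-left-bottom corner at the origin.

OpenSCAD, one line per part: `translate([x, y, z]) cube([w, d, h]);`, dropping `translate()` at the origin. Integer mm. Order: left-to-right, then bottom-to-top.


cube([100, 100, 2150]);
translate([100, 0, 500]) cube([150, 100, 100]);
translate([100, 0, 1000]) cube([150, 100, 100]);
translate([100, 0, 1500]) cube([150, 100, 100]);
translate([250, 0, 0]) cube([100, 100, 2150]);


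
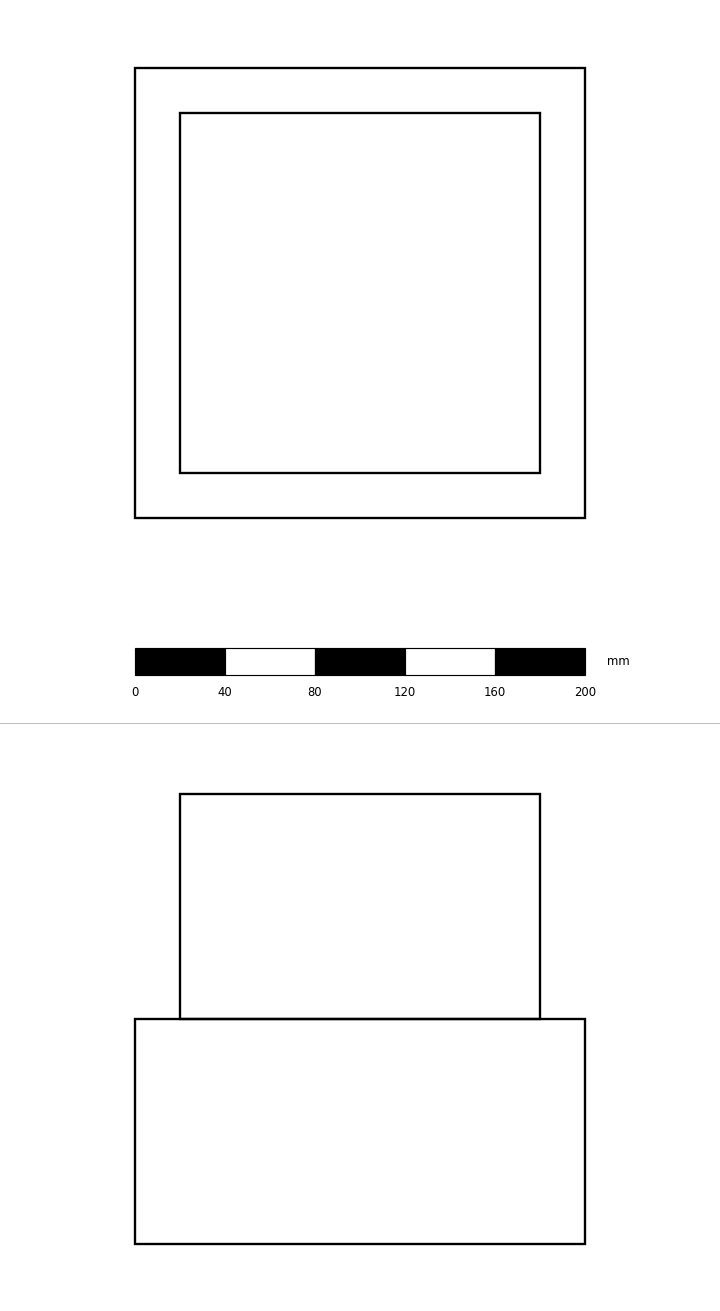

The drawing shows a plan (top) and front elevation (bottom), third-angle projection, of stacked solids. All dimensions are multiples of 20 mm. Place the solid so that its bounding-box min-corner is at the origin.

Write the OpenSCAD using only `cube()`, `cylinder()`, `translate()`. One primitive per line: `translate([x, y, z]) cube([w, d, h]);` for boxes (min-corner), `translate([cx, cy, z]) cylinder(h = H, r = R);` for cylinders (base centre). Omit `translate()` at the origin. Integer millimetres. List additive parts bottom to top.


cube([200, 200, 100]);
translate([20, 20, 100]) cube([160, 160, 100]);


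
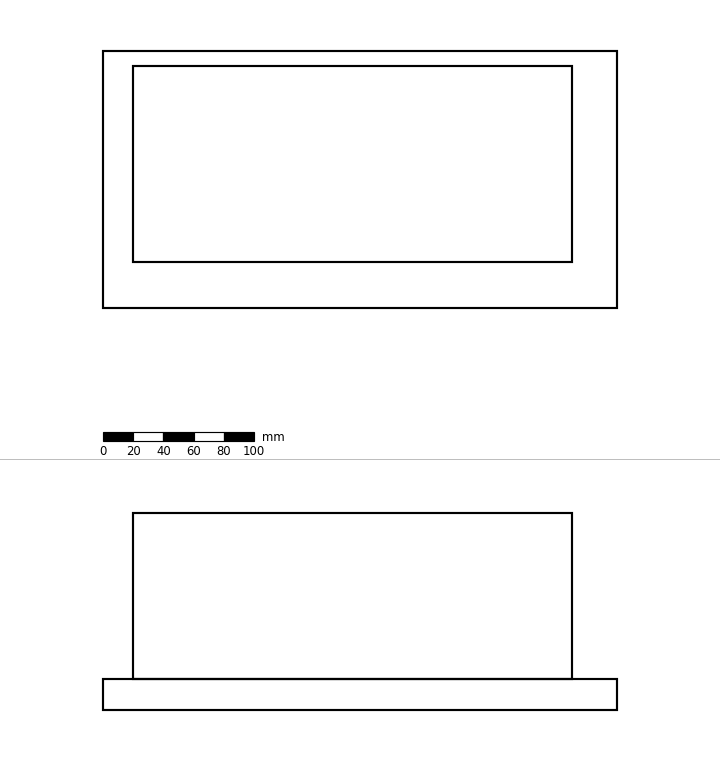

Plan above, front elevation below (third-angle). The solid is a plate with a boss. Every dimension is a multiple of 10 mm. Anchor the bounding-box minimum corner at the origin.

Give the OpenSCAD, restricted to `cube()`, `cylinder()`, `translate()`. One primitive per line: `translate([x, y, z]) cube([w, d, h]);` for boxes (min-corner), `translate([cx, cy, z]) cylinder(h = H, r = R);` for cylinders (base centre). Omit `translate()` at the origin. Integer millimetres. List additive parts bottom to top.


cube([340, 170, 20]);
translate([20, 30, 20]) cube([290, 130, 110]);


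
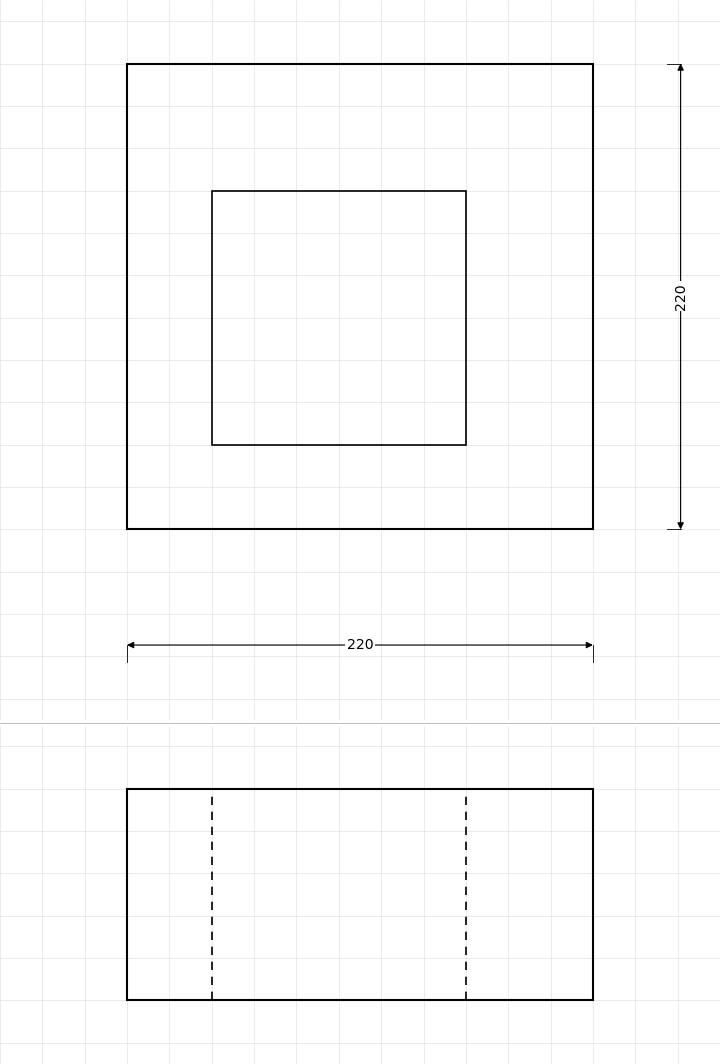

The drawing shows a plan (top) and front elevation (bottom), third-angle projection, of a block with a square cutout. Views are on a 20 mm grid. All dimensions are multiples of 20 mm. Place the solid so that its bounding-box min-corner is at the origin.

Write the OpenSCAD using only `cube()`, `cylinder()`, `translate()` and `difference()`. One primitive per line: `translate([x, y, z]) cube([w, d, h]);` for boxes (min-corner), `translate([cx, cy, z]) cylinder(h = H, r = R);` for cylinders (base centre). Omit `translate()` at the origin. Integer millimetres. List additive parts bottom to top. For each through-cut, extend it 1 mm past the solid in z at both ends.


difference() {
  cube([220, 220, 100]);
  translate([40, 40, -1]) cube([120, 120, 102]);
}
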